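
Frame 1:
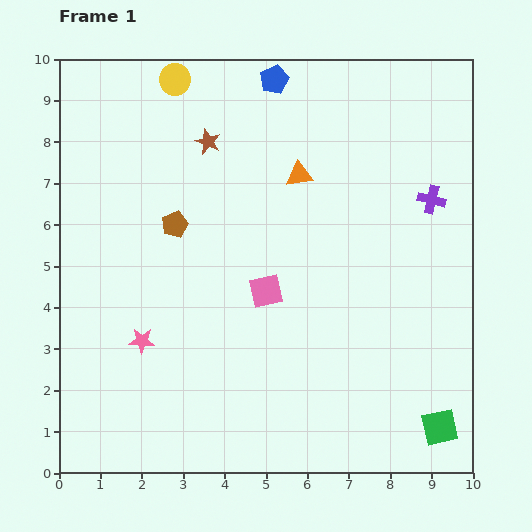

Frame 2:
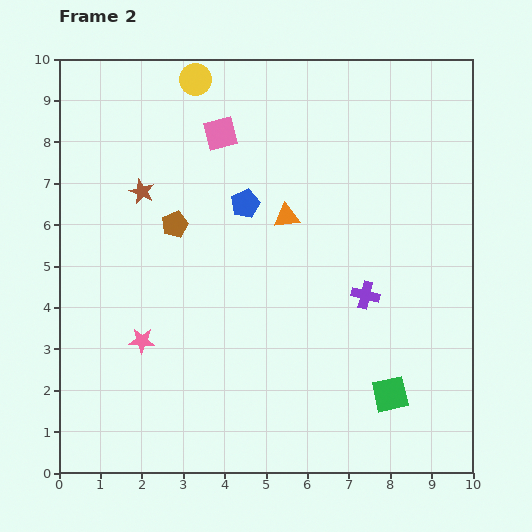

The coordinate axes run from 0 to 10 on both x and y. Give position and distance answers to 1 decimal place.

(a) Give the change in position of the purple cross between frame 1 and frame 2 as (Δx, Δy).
(-1.6, -2.3)

The purple cross was at (9.0, 6.6) in frame 1 and (7.4, 4.3) in frame 2.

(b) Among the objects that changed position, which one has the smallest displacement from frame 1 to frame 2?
the yellow circle

(moved 0.5)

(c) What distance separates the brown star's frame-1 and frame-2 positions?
2.0

The brown star moved from (3.6, 8.0) to (2.0, 6.8), a distance of √(1.6² + 1.2²) ≈ 2.0.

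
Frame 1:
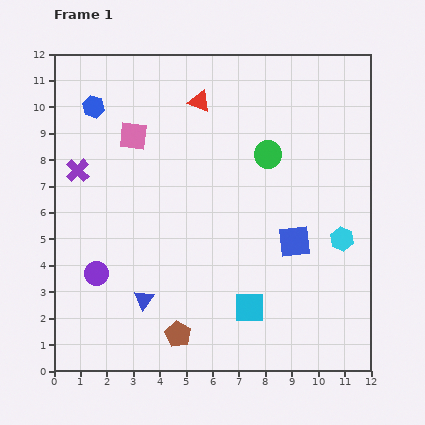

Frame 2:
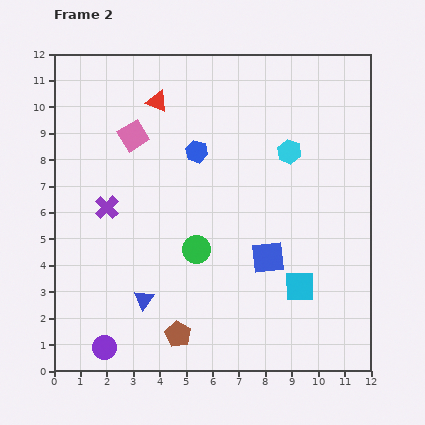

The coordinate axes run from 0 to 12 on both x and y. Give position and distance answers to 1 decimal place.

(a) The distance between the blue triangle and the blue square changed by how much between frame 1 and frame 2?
-1.1

Distance in frame 1: 6.1. Distance in frame 2: 5.0.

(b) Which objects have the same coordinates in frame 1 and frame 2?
the brown pentagon, the pink square, the blue triangle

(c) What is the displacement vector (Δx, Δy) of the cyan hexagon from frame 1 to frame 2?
(-2.0, 3.3)

The cyan hexagon was at (10.9, 5.0) in frame 1 and (8.9, 8.3) in frame 2.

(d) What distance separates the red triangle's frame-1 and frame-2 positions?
1.6

The red triangle moved from (5.5, 10.2) to (3.9, 10.2), a distance of √(1.6² + 0.0²) ≈ 1.6.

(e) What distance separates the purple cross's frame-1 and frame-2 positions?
1.8

The purple cross moved from (0.9, 7.6) to (2.0, 6.2), a distance of √(1.1² + 1.4²) ≈ 1.8.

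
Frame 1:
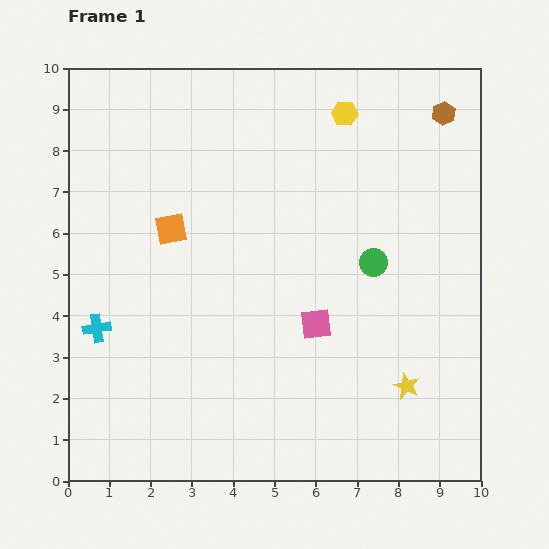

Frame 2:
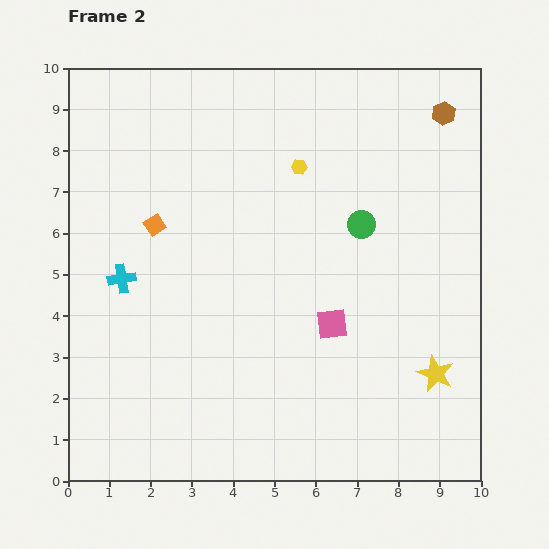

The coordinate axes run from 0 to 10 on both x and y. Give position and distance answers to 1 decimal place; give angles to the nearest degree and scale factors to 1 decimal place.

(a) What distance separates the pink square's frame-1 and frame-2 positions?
0.4

The pink square moved from (6.0, 3.8) to (6.4, 3.8), a distance of √(0.4² + 0.0²) ≈ 0.4.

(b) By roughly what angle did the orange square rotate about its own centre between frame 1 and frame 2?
22° counter-clockwise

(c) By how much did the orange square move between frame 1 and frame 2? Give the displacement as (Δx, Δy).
(-0.4, 0.1)

The orange square was at (2.5, 6.1) in frame 1 and (2.1, 6.2) in frame 2.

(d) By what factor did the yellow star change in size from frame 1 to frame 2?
1.4×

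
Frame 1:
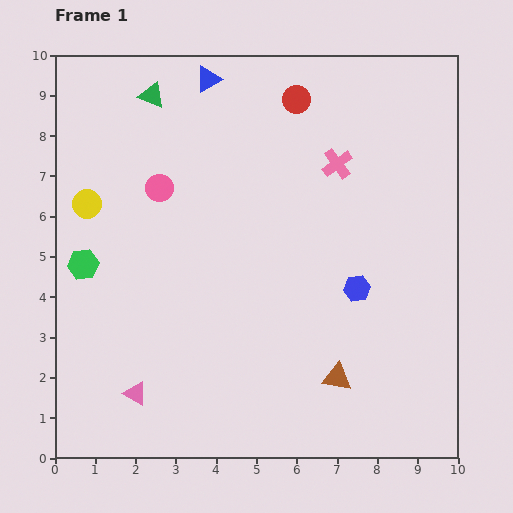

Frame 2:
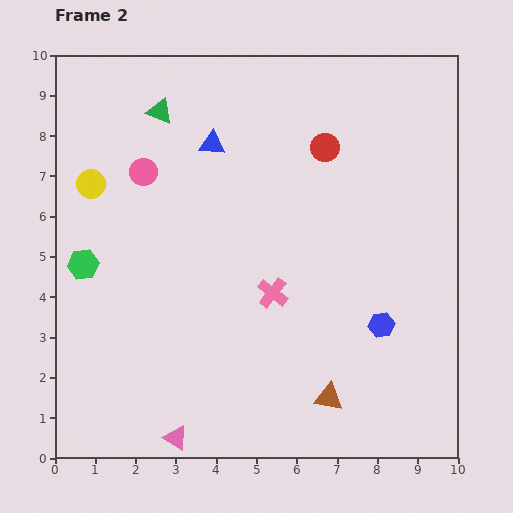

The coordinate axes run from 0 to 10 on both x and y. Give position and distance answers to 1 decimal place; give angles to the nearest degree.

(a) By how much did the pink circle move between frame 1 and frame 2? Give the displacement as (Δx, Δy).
(-0.4, 0.4)

The pink circle was at (2.6, 6.7) in frame 1 and (2.2, 7.1) in frame 2.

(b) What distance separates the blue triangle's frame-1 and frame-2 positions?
1.6

The blue triangle moved from (3.8, 9.4) to (3.9, 7.8), a distance of √(0.1² + 1.6²) ≈ 1.6.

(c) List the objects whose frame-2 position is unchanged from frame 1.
the green hexagon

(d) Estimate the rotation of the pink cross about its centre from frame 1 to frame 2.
16° counter-clockwise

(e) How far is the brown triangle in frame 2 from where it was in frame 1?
0.5

The brown triangle moved from (7.0, 2.0) to (6.8, 1.5), a distance of √(0.2² + 0.5²) ≈ 0.5.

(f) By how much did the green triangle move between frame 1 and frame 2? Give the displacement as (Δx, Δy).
(0.2, -0.4)

The green triangle was at (2.4, 9.0) in frame 1 and (2.6, 8.6) in frame 2.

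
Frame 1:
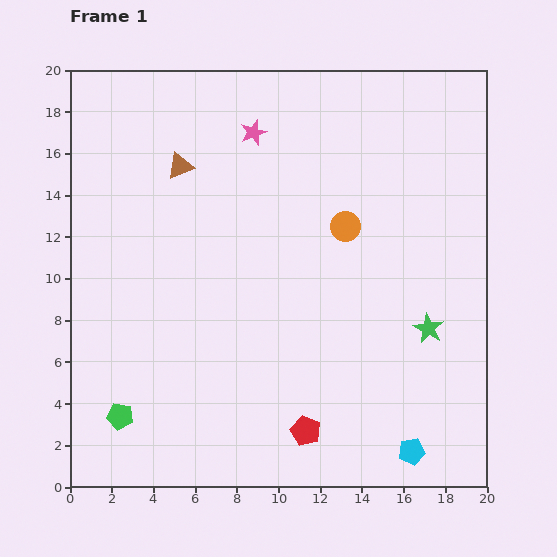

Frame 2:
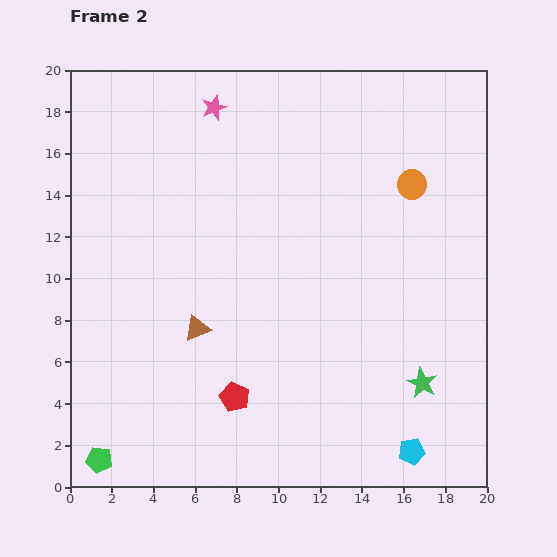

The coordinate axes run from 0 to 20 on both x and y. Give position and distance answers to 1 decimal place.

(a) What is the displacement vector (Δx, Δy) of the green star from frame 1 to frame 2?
(-0.3, -2.6)

The green star was at (17.2, 7.6) in frame 1 and (16.9, 5.0) in frame 2.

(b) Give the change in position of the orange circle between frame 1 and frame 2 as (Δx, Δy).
(3.2, 2.0)

The orange circle was at (13.2, 12.5) in frame 1 and (16.4, 14.5) in frame 2.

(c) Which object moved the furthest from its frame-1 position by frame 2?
the brown triangle

(moved 7.8; next 3.8)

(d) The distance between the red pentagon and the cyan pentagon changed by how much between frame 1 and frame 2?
+3.7

Distance in frame 1: 5.2. Distance in frame 2: 8.9.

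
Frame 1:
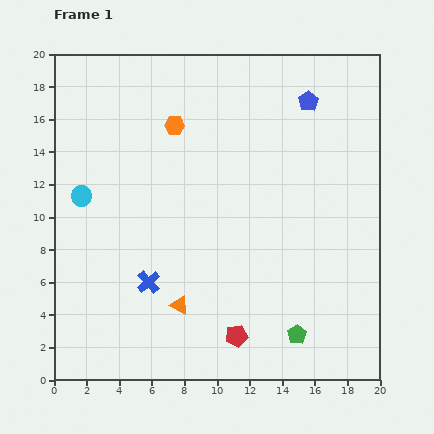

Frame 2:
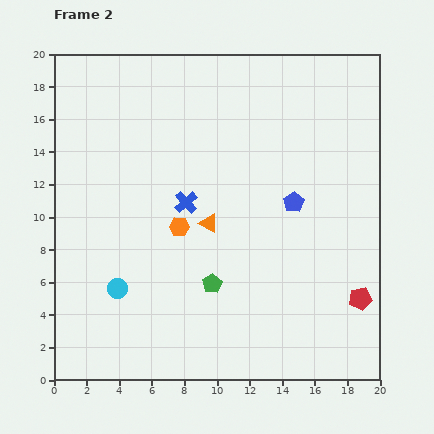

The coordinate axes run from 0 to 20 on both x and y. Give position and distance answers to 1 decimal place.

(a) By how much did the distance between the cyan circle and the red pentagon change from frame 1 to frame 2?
+2.1

Distance in frame 1: 12.8. Distance in frame 2: 14.9.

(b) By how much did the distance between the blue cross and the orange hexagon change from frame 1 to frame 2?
-8.1

Distance in frame 1: 9.7. Distance in frame 2: 1.6.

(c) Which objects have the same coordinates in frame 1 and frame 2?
none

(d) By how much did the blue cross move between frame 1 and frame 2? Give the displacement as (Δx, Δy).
(2.3, 4.9)

The blue cross was at (5.8, 6.0) in frame 1 and (8.1, 10.9) in frame 2.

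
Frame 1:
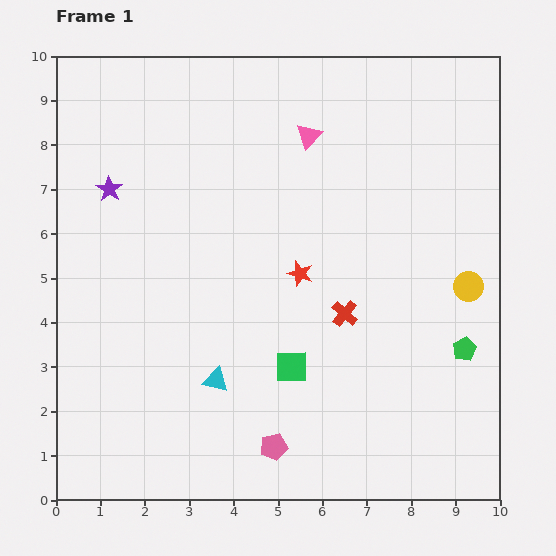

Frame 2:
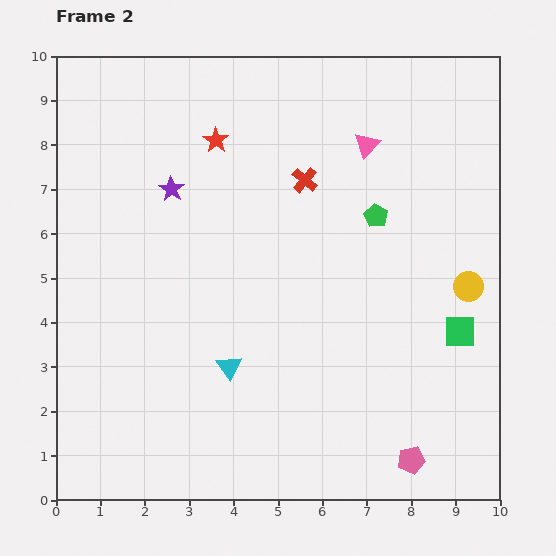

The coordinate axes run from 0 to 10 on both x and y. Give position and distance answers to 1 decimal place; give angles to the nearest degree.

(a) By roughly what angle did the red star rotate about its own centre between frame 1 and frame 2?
16° clockwise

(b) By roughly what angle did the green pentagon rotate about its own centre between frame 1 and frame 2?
15° counter-clockwise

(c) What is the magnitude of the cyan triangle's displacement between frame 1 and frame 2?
0.4

The cyan triangle moved from (3.6, 2.7) to (3.9, 3.0), a distance of √(0.3² + 0.3²) ≈ 0.4.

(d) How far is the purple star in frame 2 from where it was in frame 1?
1.4

The purple star moved from (1.2, 7.0) to (2.6, 7.0), a distance of √(1.4² + 0.0²) ≈ 1.4.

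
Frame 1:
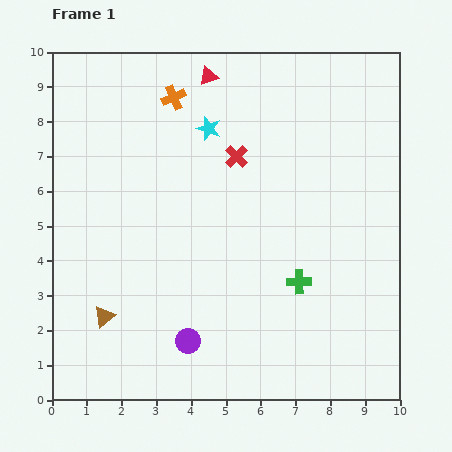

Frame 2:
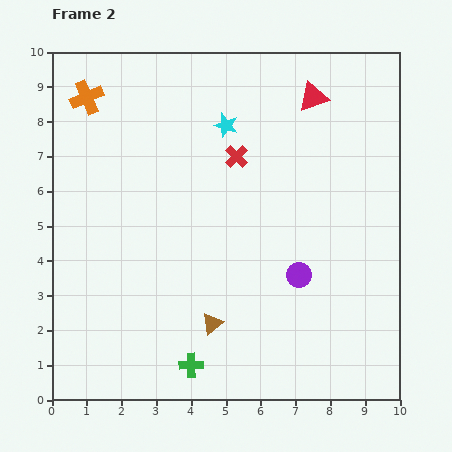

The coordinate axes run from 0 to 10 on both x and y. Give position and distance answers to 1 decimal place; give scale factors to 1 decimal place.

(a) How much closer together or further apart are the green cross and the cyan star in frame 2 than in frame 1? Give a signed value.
+1.9

Distance in frame 1: 5.1. Distance in frame 2: 7.0.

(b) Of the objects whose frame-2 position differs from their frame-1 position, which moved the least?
the cyan star

(moved 0.5)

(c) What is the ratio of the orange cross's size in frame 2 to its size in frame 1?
1.4×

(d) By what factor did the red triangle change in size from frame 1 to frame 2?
1.6×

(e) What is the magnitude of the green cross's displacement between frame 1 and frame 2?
3.9

The green cross moved from (7.1, 3.4) to (4.0, 1.0), a distance of √(3.1² + 2.4²) ≈ 3.9.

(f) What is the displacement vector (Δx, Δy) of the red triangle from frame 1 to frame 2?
(3.0, -0.6)

The red triangle was at (4.5, 9.3) in frame 1 and (7.5, 8.7) in frame 2.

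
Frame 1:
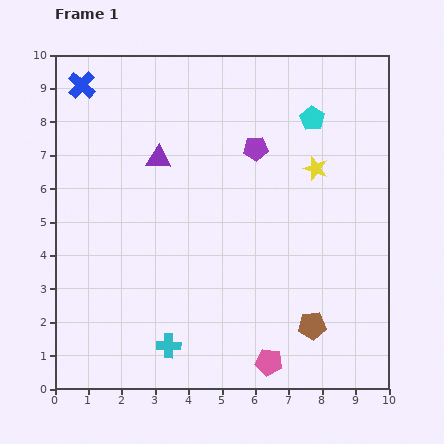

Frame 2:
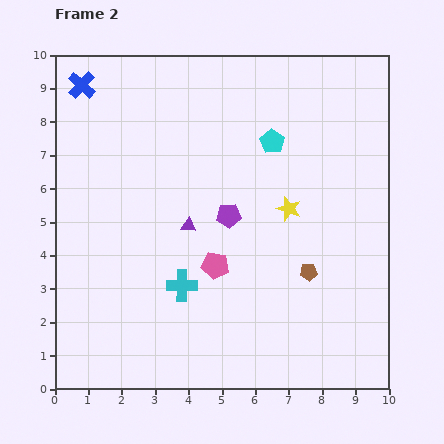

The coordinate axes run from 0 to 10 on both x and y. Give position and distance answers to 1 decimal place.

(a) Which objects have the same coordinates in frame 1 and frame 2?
the blue cross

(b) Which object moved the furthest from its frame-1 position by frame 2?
the pink pentagon

(moved 3.3; next 2.2)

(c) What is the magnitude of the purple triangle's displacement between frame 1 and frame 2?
2.2

The purple triangle moved from (3.1, 6.9) to (4.0, 4.9), a distance of √(0.9² + 2.0²) ≈ 2.2.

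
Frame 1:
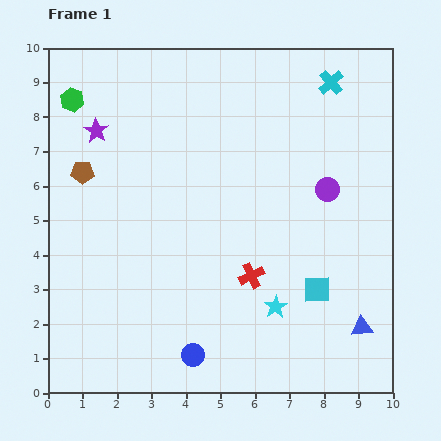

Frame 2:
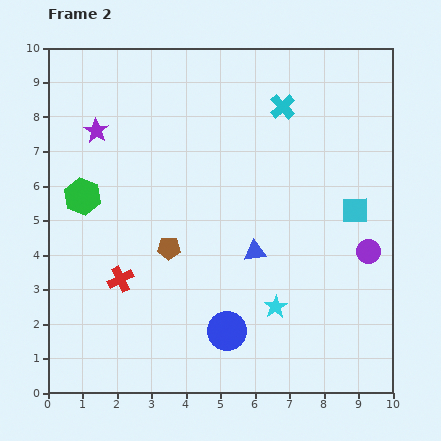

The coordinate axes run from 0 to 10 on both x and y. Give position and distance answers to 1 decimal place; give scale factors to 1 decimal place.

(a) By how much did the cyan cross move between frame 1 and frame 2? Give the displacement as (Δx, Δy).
(-1.4, -0.7)

The cyan cross was at (8.2, 9.0) in frame 1 and (6.8, 8.3) in frame 2.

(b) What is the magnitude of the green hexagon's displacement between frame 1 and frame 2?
2.8

The green hexagon moved from (0.7, 8.5) to (1.0, 5.7), a distance of √(0.3² + 2.8²) ≈ 2.8.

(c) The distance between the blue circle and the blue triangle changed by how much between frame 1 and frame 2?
-2.6

Distance in frame 1: 5.0. Distance in frame 2: 2.4.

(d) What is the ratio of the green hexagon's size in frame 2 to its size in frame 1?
1.5×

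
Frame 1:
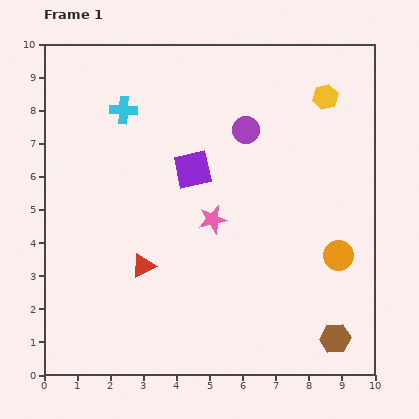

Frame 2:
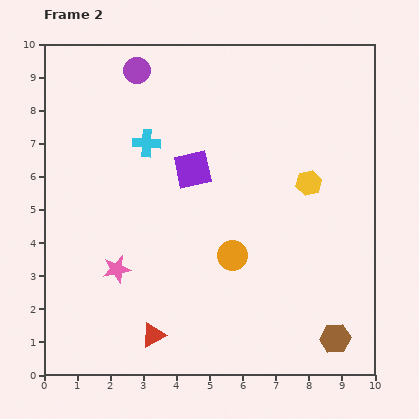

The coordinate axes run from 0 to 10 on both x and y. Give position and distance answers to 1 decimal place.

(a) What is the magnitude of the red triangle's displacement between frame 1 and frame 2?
2.1

The red triangle moved from (3.0, 3.3) to (3.3, 1.2), a distance of √(0.3² + 2.1²) ≈ 2.1.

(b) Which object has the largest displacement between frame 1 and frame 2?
the purple circle

(moved 3.8; next 3.3)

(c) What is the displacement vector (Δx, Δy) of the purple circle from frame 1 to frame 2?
(-3.3, 1.8)

The purple circle was at (6.1, 7.4) in frame 1 and (2.8, 9.2) in frame 2.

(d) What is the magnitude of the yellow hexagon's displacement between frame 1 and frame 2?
2.6

The yellow hexagon moved from (8.5, 8.4) to (8.0, 5.8), a distance of √(0.5² + 2.6²) ≈ 2.6.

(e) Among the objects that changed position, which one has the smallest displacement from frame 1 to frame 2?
the cyan cross

(moved 1.2)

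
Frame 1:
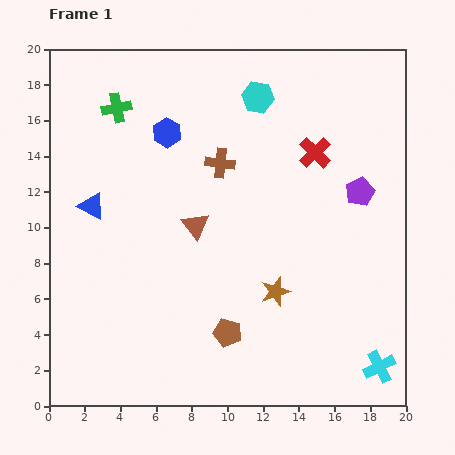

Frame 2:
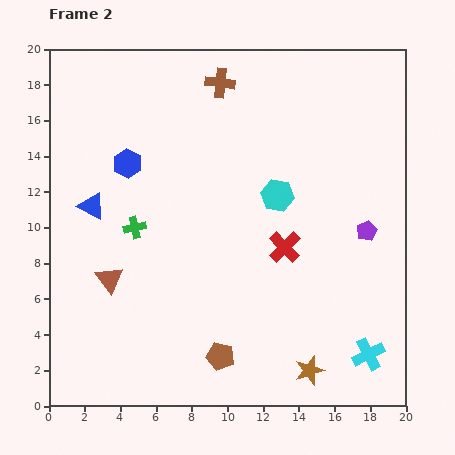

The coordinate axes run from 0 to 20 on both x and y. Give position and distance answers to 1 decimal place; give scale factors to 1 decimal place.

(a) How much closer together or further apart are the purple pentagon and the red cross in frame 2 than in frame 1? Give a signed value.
+1.4

Distance in frame 1: 3.3. Distance in frame 2: 4.7.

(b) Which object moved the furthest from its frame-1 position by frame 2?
the green cross

(moved 6.8; next 5.7)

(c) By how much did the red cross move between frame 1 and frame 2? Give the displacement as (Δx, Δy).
(-1.7, -5.3)

The red cross was at (14.9, 14.2) in frame 1 and (13.2, 8.9) in frame 2.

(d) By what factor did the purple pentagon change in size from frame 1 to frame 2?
0.7×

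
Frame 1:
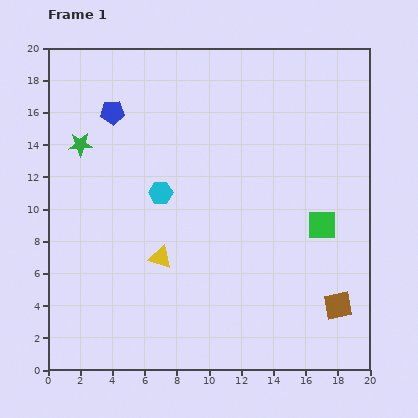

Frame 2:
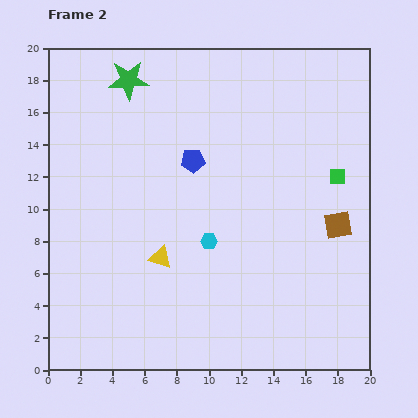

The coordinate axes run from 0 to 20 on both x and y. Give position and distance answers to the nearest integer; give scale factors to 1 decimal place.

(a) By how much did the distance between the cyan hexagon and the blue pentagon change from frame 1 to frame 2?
-1

Distance in frame 1: 6. Distance in frame 2: 5.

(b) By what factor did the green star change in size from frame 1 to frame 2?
1.7×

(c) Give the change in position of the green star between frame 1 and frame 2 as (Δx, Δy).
(3, 4)

The green star was at (2, 14) in frame 1 and (5, 18) in frame 2.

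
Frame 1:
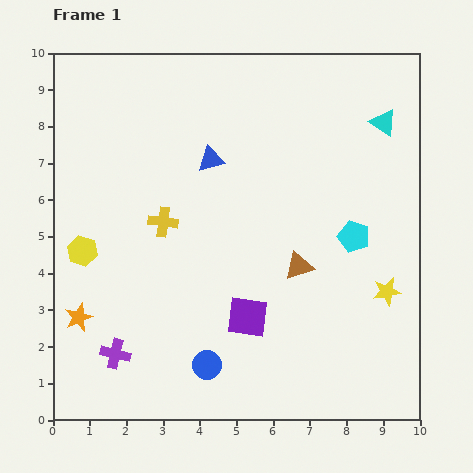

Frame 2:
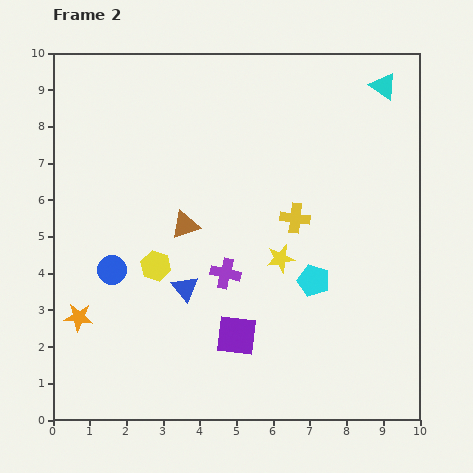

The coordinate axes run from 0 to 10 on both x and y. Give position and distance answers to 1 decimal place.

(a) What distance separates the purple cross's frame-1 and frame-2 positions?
3.7

The purple cross moved from (1.7, 1.8) to (4.7, 4.0), a distance of √(3.0² + 2.2²) ≈ 3.7.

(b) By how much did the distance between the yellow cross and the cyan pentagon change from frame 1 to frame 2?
-3.4

Distance in frame 1: 5.2. Distance in frame 2: 1.8.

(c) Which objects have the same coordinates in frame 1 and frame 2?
the orange star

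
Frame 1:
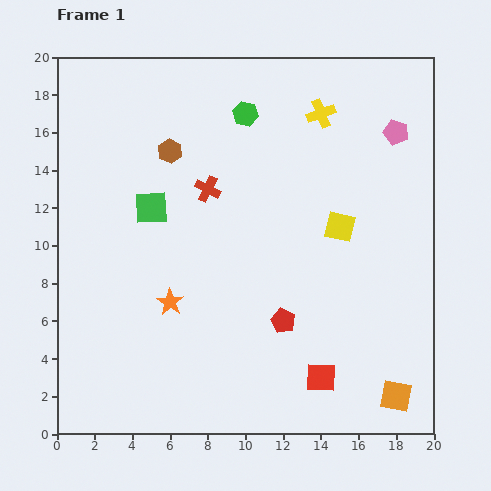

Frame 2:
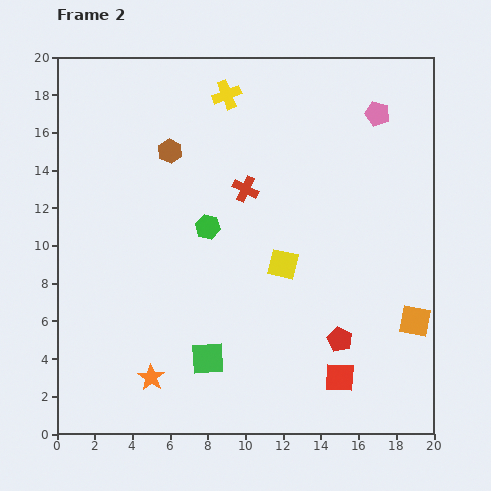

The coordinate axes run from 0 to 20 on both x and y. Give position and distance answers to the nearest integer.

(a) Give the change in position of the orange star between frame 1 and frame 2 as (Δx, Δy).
(-1, -4)

The orange star was at (6, 7) in frame 1 and (5, 3) in frame 2.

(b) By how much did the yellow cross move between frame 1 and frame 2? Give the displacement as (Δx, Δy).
(-5, 1)

The yellow cross was at (14, 17) in frame 1 and (9, 18) in frame 2.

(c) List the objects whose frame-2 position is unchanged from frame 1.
the brown hexagon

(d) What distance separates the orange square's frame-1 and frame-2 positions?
4

The orange square moved from (18, 2) to (19, 6), a distance of √(1² + 4²) ≈ 4.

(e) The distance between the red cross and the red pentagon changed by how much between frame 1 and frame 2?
+1

Distance in frame 1: 8. Distance in frame 2: 9.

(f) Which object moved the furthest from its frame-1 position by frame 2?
the green square

(moved 9; next 6)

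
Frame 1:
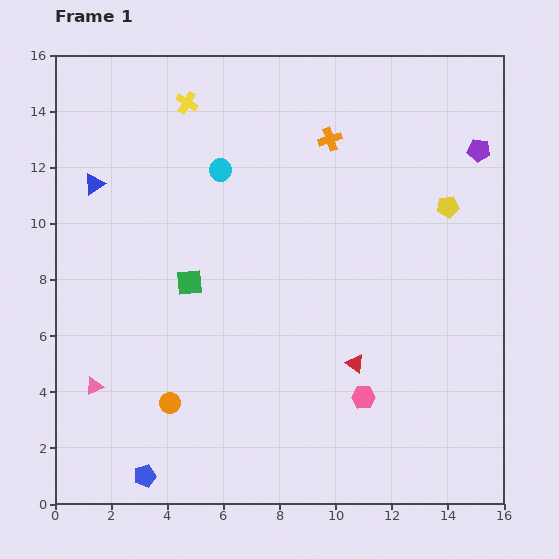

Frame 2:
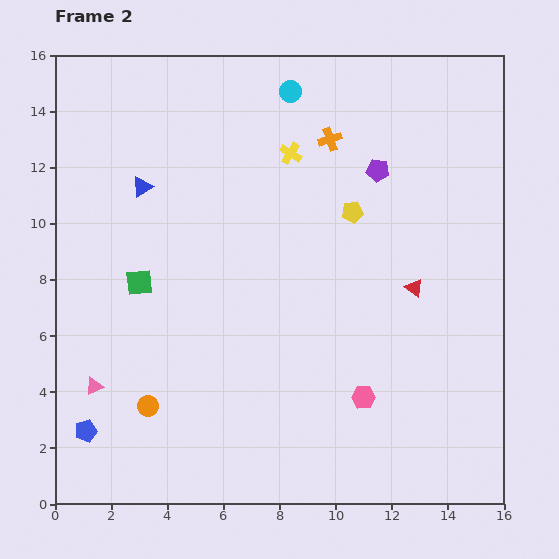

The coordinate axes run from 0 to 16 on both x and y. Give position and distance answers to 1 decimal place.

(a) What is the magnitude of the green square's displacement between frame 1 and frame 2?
1.8

The green square moved from (4.8, 7.9) to (3.0, 7.9), a distance of √(1.8² + 0.0²) ≈ 1.8.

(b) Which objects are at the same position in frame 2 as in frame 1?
the orange cross, the pink triangle, the pink hexagon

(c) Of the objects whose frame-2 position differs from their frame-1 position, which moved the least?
the orange circle

(moved 0.8)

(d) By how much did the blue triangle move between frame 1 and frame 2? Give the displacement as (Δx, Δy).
(1.7, -0.1)

The blue triangle was at (1.4, 11.4) in frame 1 and (3.1, 11.3) in frame 2.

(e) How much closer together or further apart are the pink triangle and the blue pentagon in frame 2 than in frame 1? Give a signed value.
-2.1

Distance in frame 1: 3.7. Distance in frame 2: 1.6.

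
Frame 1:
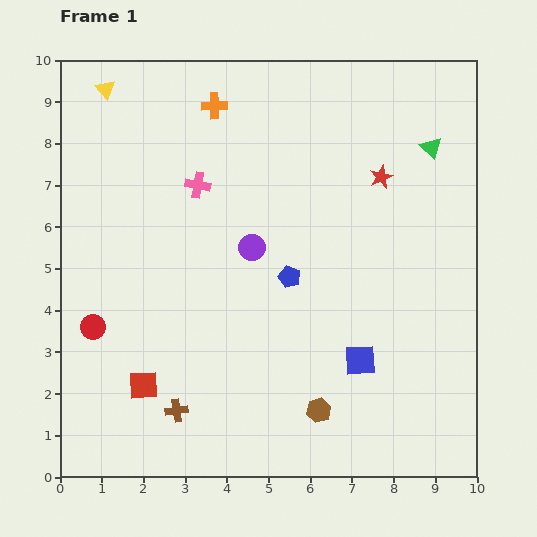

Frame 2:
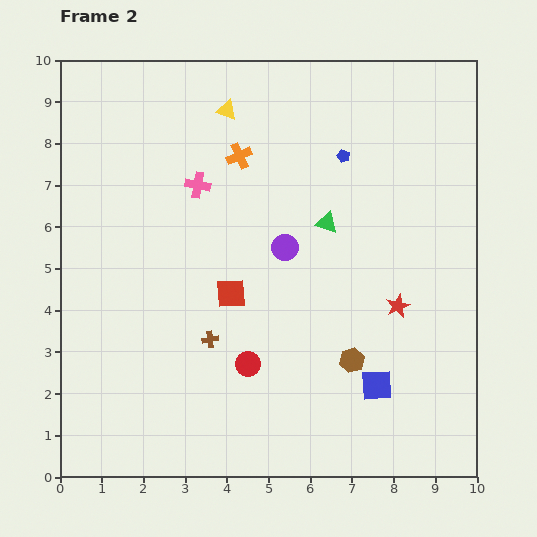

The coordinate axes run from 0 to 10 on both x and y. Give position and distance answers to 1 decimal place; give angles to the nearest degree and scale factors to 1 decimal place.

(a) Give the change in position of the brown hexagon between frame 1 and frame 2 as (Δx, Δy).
(0.8, 1.2)

The brown hexagon was at (6.2, 1.6) in frame 1 and (7.0, 2.8) in frame 2.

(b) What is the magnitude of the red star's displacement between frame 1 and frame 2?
3.1

The red star moved from (7.7, 7.2) to (8.1, 4.1), a distance of √(0.4² + 3.1²) ≈ 3.1.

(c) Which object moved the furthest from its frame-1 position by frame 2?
the red circle

(moved 3.8; next 3.2)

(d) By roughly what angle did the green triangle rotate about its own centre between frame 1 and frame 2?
26° counter-clockwise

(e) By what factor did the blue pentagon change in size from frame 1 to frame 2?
0.6×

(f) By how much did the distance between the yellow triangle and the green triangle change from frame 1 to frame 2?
-4.3

Distance in frame 1: 7.9. Distance in frame 2: 3.6.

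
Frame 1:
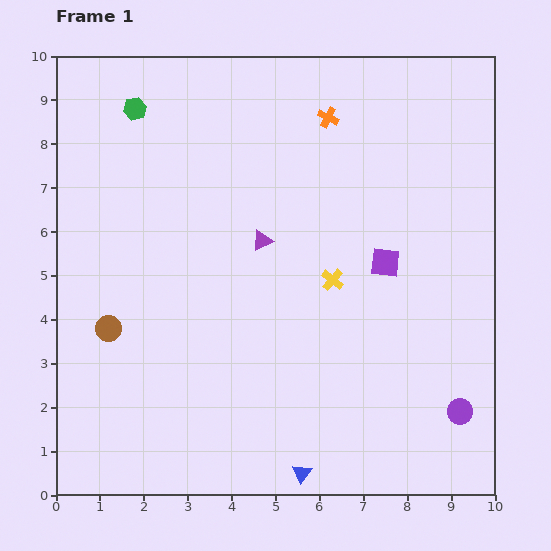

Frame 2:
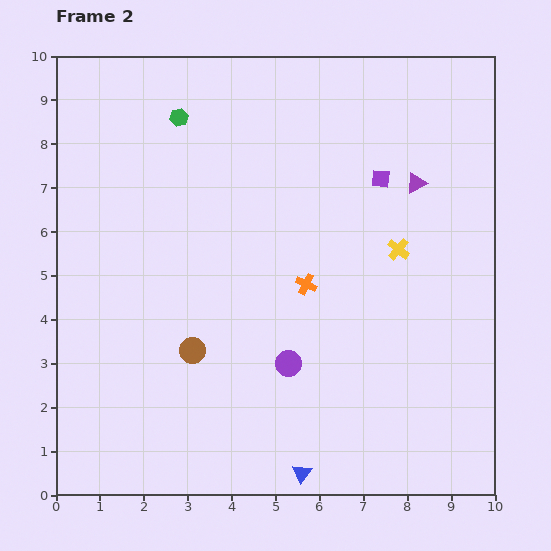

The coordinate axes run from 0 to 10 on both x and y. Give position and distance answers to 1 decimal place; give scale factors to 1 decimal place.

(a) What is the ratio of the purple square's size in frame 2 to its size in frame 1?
0.6×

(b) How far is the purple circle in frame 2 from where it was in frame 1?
4.1

The purple circle moved from (9.2, 1.9) to (5.3, 3.0), a distance of √(3.9² + 1.1²) ≈ 4.1.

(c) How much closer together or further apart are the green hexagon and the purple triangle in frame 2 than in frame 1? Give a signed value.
+1.4

Distance in frame 1: 4.2. Distance in frame 2: 5.6.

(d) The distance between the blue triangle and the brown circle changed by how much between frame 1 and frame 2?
-1.7

Distance in frame 1: 5.5. Distance in frame 2: 3.8.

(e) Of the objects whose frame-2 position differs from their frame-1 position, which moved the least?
the green hexagon

(moved 1.0)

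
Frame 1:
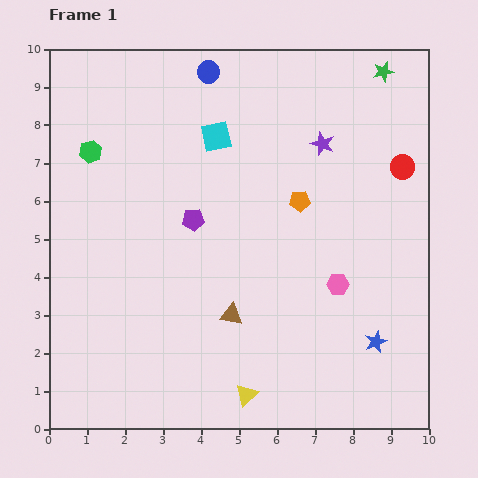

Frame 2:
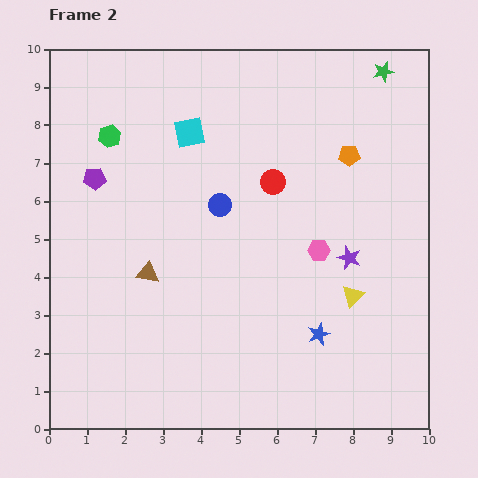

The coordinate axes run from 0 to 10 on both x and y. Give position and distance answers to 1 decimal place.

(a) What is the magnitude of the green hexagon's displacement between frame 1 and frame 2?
0.6

The green hexagon moved from (1.1, 7.3) to (1.6, 7.7), a distance of √(0.5² + 0.4²) ≈ 0.6.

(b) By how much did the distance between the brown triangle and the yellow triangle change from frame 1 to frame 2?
+3.3

Distance in frame 1: 2.1. Distance in frame 2: 5.4.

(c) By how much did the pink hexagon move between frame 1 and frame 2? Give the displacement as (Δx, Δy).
(-0.5, 0.9)

The pink hexagon was at (7.6, 3.8) in frame 1 and (7.1, 4.7) in frame 2.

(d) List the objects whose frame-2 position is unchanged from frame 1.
the green star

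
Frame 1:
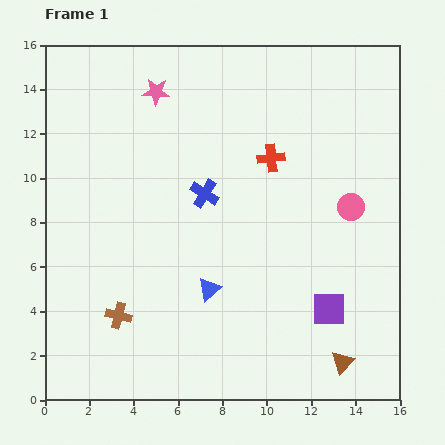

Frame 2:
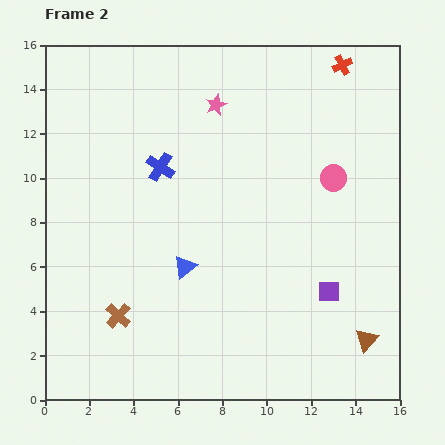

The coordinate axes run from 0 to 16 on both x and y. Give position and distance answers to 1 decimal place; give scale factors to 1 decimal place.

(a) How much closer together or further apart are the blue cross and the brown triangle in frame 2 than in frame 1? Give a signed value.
+2.3

Distance in frame 1: 9.8. Distance in frame 2: 12.1.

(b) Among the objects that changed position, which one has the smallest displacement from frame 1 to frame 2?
the purple square

(moved 0.8)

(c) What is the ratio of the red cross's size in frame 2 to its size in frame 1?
0.7×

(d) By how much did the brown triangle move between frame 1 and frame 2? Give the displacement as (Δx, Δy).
(1.1, 1.0)

The brown triangle was at (13.4, 1.7) in frame 1 and (14.5, 2.7) in frame 2.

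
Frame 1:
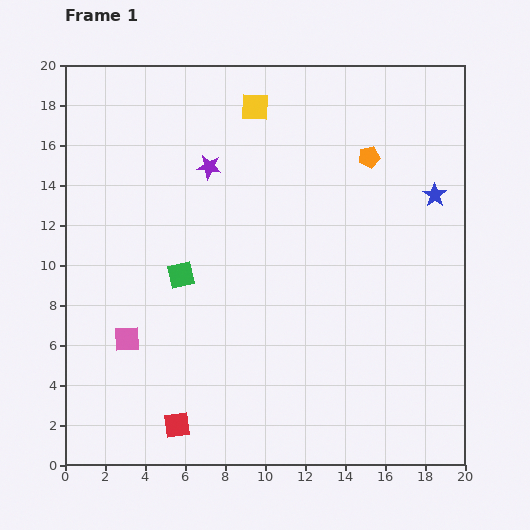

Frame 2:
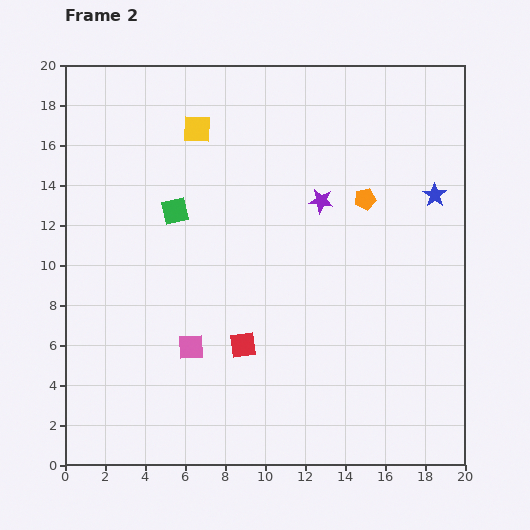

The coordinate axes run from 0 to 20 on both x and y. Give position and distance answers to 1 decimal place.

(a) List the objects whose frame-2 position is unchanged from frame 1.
the blue star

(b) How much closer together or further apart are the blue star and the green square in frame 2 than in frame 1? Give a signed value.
-0.3

Distance in frame 1: 13.3. Distance in frame 2: 13.0.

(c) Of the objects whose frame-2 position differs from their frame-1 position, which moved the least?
the orange pentagon

(moved 2.1)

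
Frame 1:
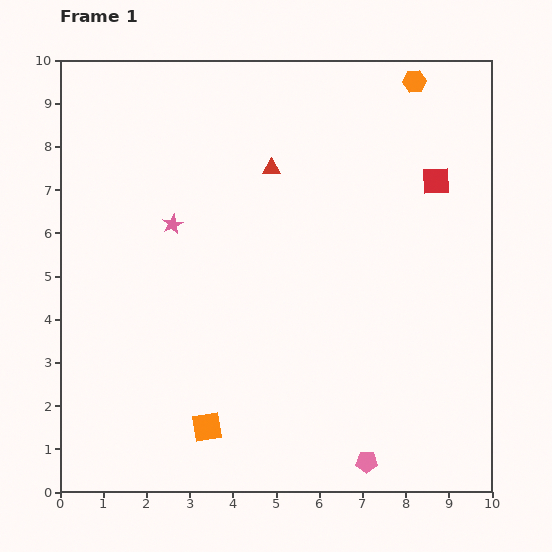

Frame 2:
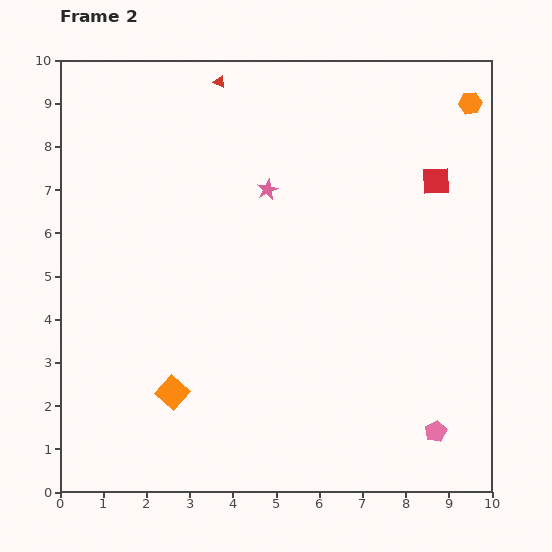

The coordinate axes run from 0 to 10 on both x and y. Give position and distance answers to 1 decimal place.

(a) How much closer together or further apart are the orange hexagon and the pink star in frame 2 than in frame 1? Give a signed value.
-1.4

Distance in frame 1: 6.5. Distance in frame 2: 5.1.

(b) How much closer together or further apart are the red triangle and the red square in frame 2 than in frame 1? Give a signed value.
+1.7

Distance in frame 1: 3.8. Distance in frame 2: 5.5.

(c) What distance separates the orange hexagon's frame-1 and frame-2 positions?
1.4

The orange hexagon moved from (8.2, 9.5) to (9.5, 9.0), a distance of √(1.3² + 0.5²) ≈ 1.4.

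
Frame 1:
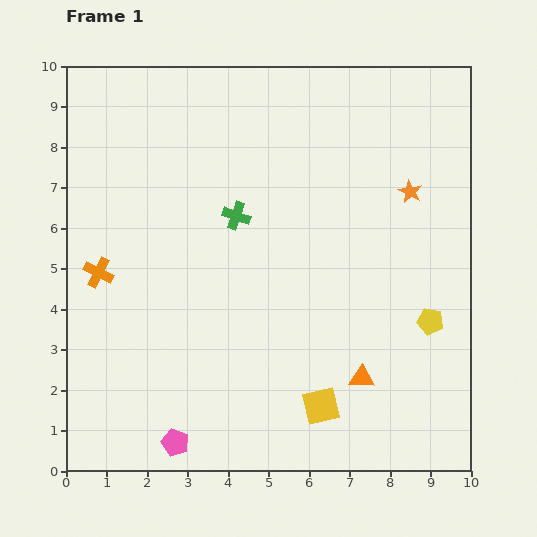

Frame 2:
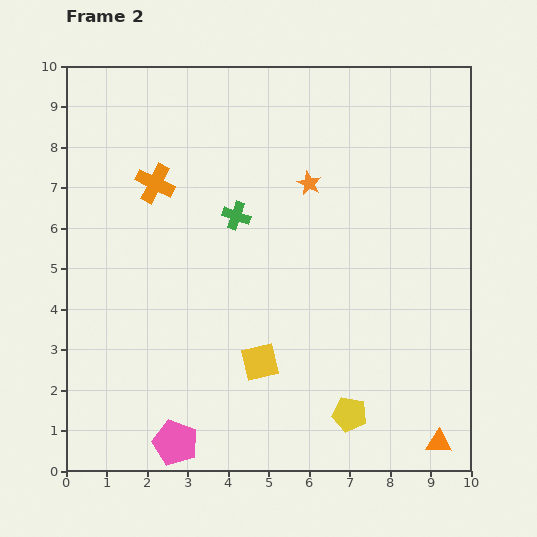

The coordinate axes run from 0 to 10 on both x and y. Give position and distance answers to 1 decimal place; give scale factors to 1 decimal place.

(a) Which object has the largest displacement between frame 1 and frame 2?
the yellow pentagon

(moved 3.0; next 2.6)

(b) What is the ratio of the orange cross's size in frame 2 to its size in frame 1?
1.3×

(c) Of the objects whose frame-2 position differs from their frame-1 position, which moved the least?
the yellow square

(moved 1.9)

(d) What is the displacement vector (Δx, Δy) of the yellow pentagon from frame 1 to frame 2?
(-2.0, -2.3)

The yellow pentagon was at (9.0, 3.7) in frame 1 and (7.0, 1.4) in frame 2.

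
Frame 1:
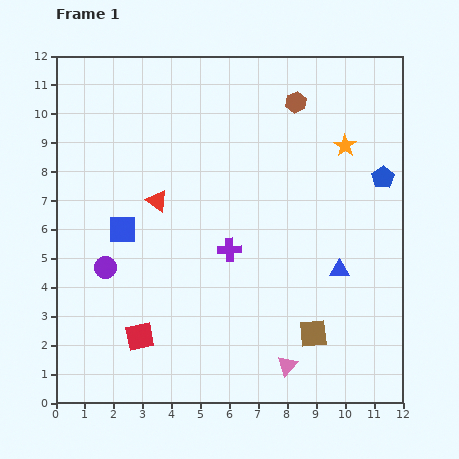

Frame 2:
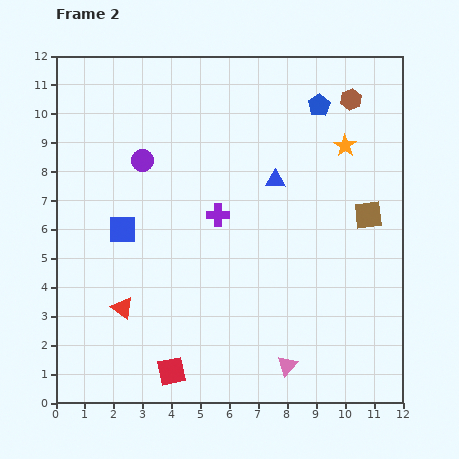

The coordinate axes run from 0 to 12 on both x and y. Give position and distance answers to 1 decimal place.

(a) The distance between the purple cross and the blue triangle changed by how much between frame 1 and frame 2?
-1.6

Distance in frame 1: 3.9. Distance in frame 2: 2.3.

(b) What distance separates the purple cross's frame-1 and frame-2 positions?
1.3

The purple cross moved from (6.0, 5.3) to (5.6, 6.5), a distance of √(0.4² + 1.2²) ≈ 1.3.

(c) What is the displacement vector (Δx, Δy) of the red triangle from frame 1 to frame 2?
(-1.2, -3.7)

The red triangle was at (3.5, 7.0) in frame 1 and (2.3, 3.3) in frame 2.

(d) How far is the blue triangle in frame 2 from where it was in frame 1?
3.8

The blue triangle moved from (9.8, 4.6) to (7.6, 7.7), a distance of √(2.2² + 3.1²) ≈ 3.8.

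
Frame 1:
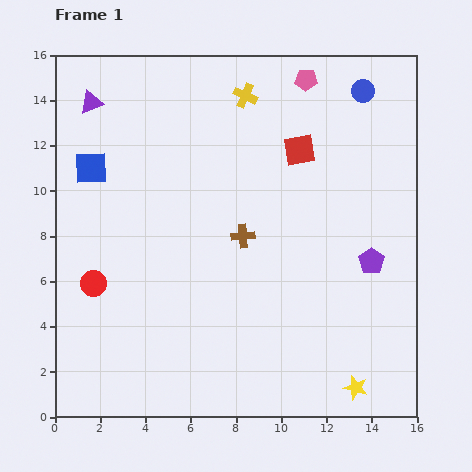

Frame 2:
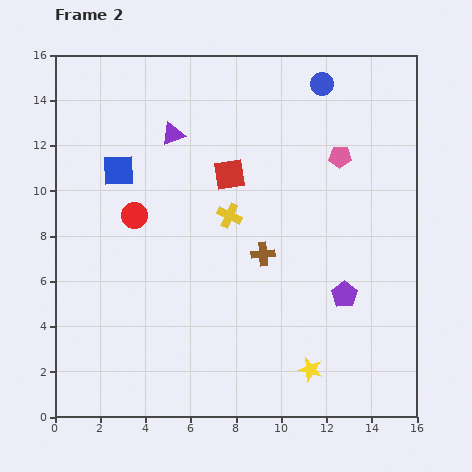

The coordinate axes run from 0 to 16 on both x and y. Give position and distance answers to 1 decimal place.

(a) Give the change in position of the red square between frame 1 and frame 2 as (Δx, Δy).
(-3.1, -1.1)

The red square was at (10.8, 11.8) in frame 1 and (7.7, 10.7) in frame 2.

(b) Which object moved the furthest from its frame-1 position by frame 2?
the yellow cross

(moved 5.3; next 3.9)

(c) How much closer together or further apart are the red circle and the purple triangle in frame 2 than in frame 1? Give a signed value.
-4.0

Distance in frame 1: 8.0. Distance in frame 2: 4.0.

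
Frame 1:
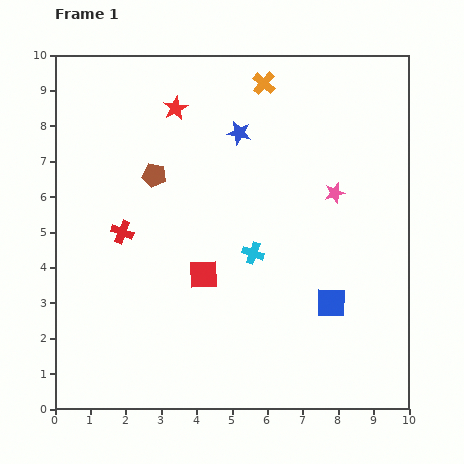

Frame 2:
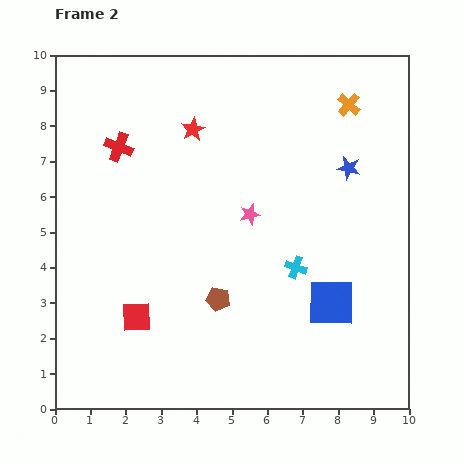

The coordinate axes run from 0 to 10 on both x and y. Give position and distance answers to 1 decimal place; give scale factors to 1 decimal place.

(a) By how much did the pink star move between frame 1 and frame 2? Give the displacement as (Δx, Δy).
(-2.4, -0.6)

The pink star was at (7.9, 6.1) in frame 1 and (5.5, 5.5) in frame 2.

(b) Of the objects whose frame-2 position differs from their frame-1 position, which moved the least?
the red star

(moved 0.8)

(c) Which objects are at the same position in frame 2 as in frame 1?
the blue square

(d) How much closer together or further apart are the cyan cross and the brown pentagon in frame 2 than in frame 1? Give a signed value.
-1.2

Distance in frame 1: 3.6. Distance in frame 2: 2.4.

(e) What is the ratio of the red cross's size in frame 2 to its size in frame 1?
1.3×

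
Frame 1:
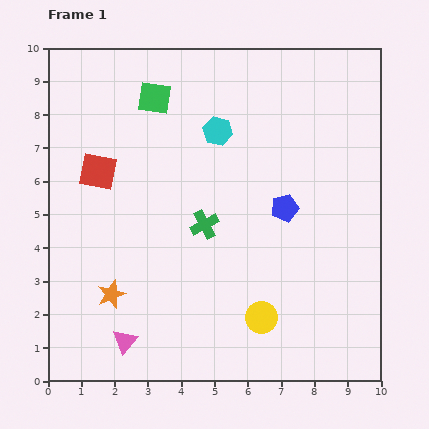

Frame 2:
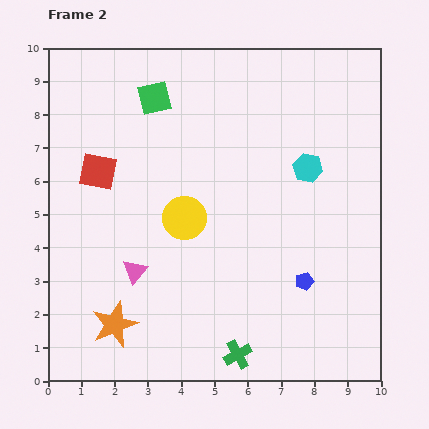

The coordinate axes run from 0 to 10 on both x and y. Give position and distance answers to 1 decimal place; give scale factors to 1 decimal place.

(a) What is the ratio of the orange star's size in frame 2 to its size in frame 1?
1.6×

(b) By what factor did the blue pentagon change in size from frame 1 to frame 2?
0.7×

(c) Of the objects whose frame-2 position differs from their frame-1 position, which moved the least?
the orange star

(moved 0.9)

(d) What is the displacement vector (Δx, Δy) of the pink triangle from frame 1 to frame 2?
(0.3, 2.1)

The pink triangle was at (2.3, 1.2) in frame 1 and (2.6, 3.3) in frame 2.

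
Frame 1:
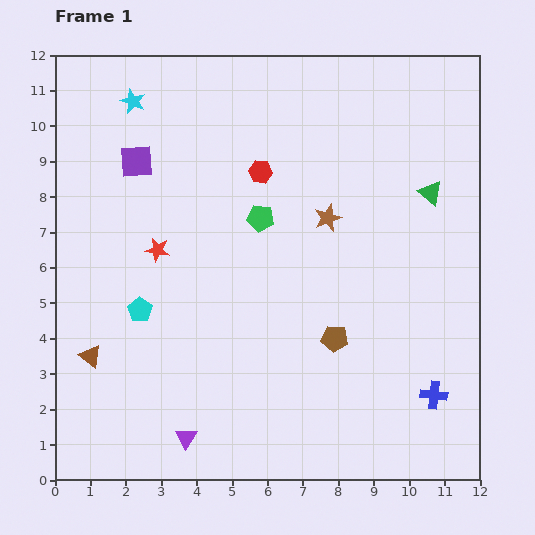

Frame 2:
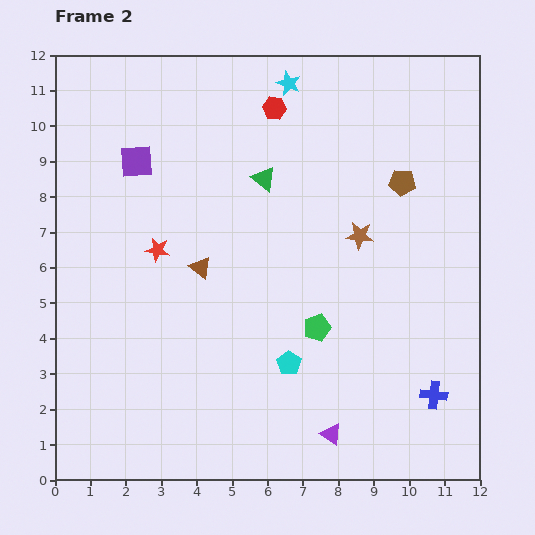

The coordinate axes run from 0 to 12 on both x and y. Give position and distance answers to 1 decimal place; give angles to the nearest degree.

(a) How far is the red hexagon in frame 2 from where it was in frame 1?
1.8

The red hexagon moved from (5.8, 8.7) to (6.2, 10.5), a distance of √(0.4² + 1.8²) ≈ 1.8.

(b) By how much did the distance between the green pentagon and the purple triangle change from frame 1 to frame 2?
-3.5

Distance in frame 1: 6.5. Distance in frame 2: 3.0.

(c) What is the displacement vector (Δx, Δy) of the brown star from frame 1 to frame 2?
(0.9, -0.5)

The brown star was at (7.7, 7.4) in frame 1 and (8.6, 6.9) in frame 2.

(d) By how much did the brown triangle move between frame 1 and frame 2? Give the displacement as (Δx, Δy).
(3.1, 2.5)

The brown triangle was at (1.0, 3.5) in frame 1 and (4.1, 6.0) in frame 2.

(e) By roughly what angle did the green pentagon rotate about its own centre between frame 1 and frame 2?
27° counter-clockwise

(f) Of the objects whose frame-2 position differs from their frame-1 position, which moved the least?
the brown star

(moved 1.0)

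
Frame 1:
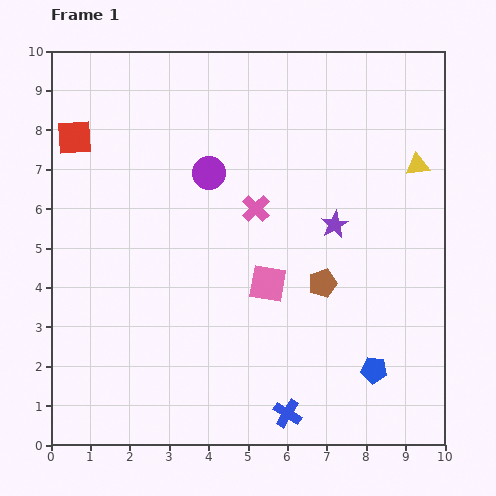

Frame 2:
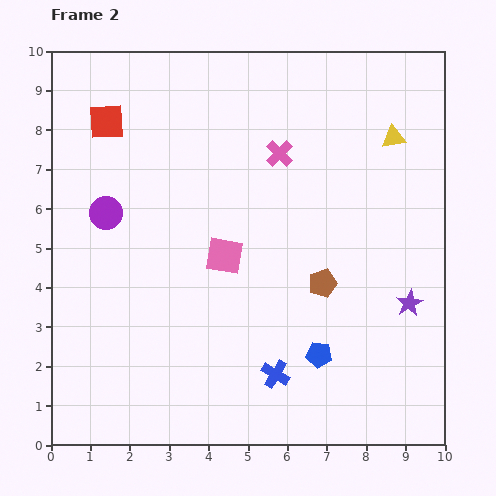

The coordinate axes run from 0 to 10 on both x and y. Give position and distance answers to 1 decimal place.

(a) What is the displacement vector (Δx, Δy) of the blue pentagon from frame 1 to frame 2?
(-1.4, 0.4)

The blue pentagon was at (8.2, 1.9) in frame 1 and (6.8, 2.3) in frame 2.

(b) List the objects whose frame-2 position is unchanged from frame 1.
the brown pentagon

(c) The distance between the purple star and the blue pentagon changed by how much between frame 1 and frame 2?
-1.2

Distance in frame 1: 3.8. Distance in frame 2: 2.6.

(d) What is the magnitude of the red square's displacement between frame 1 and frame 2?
0.9

The red square moved from (0.6, 7.8) to (1.4, 8.2), a distance of √(0.8² + 0.4²) ≈ 0.9.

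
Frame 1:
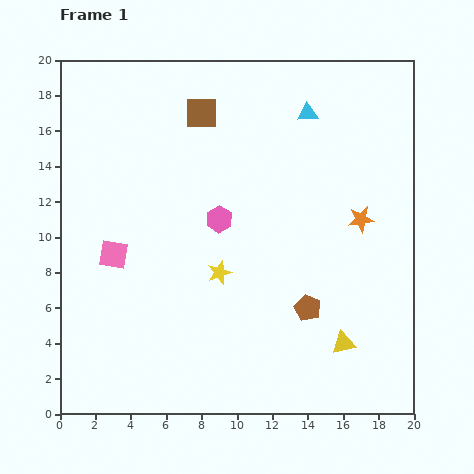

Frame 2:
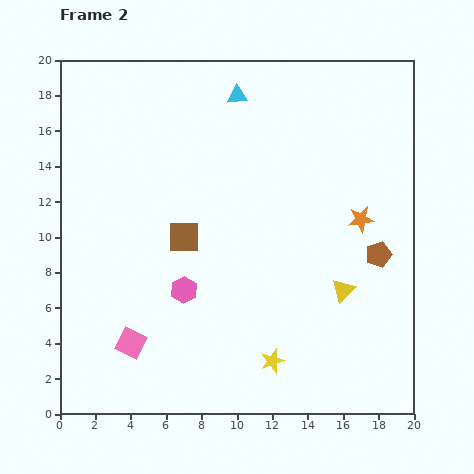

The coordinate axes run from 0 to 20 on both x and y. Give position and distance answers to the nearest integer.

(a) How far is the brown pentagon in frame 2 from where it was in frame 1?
5

The brown pentagon moved from (14, 6) to (18, 9), a distance of √(4² + 3²) ≈ 5.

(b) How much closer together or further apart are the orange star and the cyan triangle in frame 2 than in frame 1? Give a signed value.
+3

Distance in frame 1: 7. Distance in frame 2: 10.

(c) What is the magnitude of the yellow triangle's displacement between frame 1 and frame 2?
3

The yellow triangle moved from (16, 4) to (16, 7), a distance of √(0² + 3²) ≈ 3.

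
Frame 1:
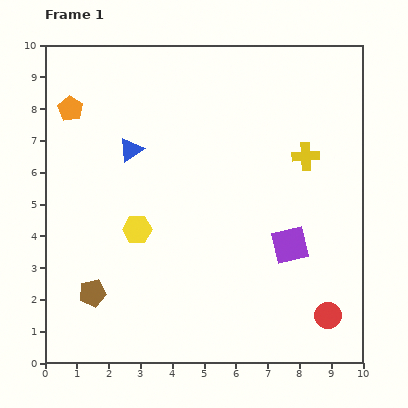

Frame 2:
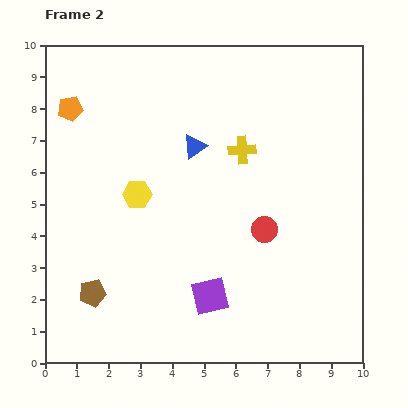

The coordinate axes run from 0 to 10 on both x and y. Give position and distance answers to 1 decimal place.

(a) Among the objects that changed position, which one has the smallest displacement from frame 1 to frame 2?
the yellow hexagon

(moved 1.1)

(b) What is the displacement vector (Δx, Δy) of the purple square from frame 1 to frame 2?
(-2.5, -1.6)

The purple square was at (7.7, 3.7) in frame 1 and (5.2, 2.1) in frame 2.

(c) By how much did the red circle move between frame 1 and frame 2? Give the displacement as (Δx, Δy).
(-2.0, 2.7)

The red circle was at (8.9, 1.5) in frame 1 and (6.9, 4.2) in frame 2.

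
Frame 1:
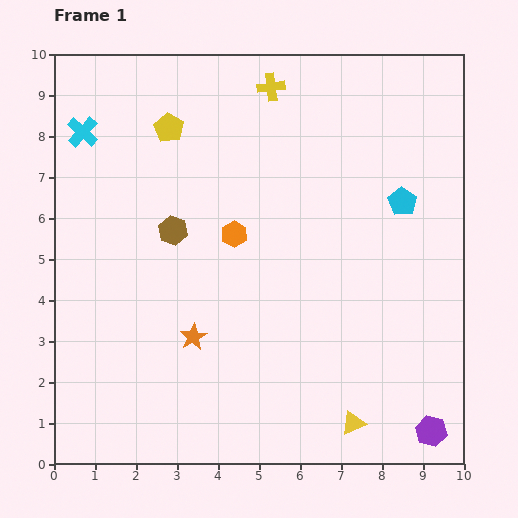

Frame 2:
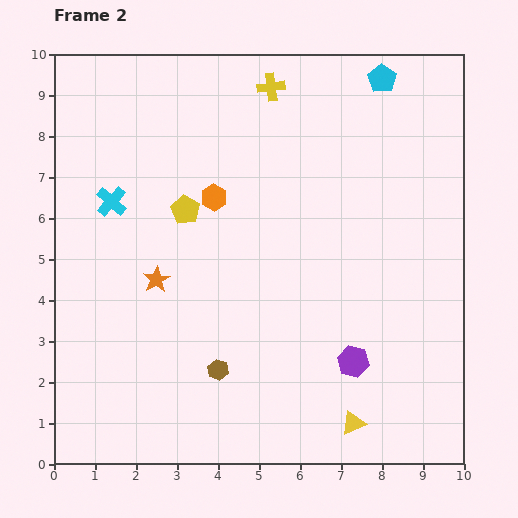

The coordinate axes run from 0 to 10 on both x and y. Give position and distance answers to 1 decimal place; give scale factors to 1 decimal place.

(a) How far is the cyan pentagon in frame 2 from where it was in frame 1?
3.0

The cyan pentagon moved from (8.5, 6.4) to (8.0, 9.4), a distance of √(0.5² + 3.0²) ≈ 3.0.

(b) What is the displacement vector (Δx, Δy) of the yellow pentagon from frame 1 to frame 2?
(0.4, -2.0)

The yellow pentagon was at (2.8, 8.2) in frame 1 and (3.2, 6.2) in frame 2.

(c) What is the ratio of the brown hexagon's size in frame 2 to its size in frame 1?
0.7×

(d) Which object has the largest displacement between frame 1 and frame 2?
the brown hexagon

(moved 3.6; next 3.0)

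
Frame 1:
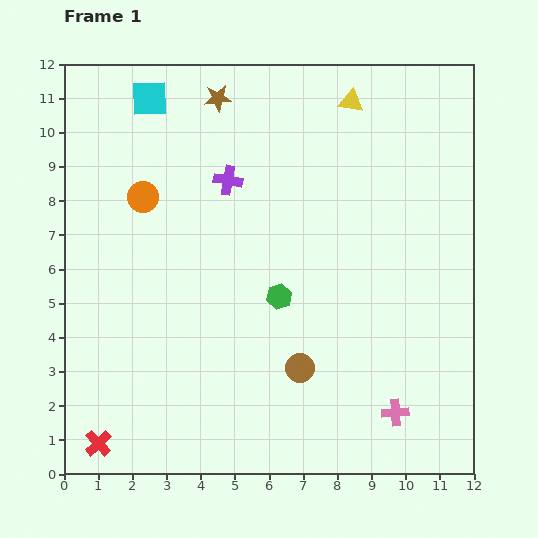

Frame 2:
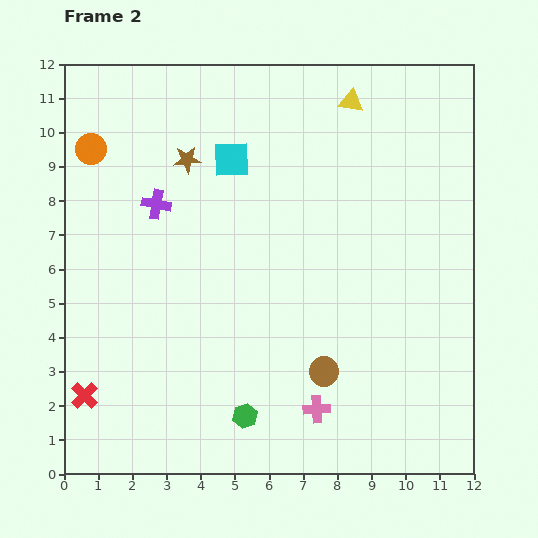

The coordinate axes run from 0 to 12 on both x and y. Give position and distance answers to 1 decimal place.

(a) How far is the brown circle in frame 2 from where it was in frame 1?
0.7

The brown circle moved from (6.9, 3.1) to (7.6, 3.0), a distance of √(0.7² + 0.1²) ≈ 0.7.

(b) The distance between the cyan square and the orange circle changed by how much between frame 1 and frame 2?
+1.2

Distance in frame 1: 2.9. Distance in frame 2: 4.1.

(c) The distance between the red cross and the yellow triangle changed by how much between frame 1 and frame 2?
-0.8

Distance in frame 1: 12.4. Distance in frame 2: 11.6.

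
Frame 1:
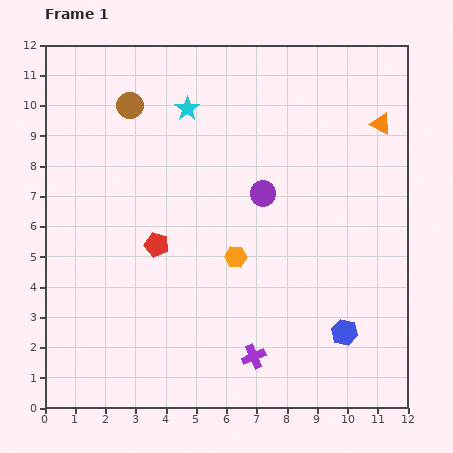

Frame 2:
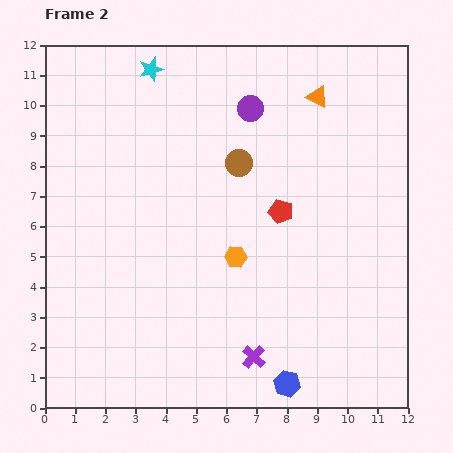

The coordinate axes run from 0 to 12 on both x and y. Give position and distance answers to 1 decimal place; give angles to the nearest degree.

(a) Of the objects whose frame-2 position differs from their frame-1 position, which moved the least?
the cyan star

(moved 1.8)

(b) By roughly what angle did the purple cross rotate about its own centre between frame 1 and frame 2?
24° counter-clockwise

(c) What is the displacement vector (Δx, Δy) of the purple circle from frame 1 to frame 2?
(-0.4, 2.8)

The purple circle was at (7.2, 7.1) in frame 1 and (6.8, 9.9) in frame 2.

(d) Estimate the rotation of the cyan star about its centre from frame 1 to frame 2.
17° clockwise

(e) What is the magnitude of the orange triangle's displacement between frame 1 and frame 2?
2.3

The orange triangle moved from (11.1, 9.4) to (9.0, 10.3), a distance of √(2.1² + 0.9²) ≈ 2.3.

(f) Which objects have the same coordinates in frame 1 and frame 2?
the purple cross, the orange hexagon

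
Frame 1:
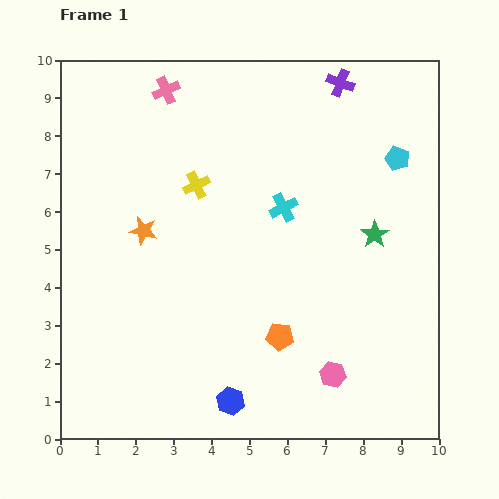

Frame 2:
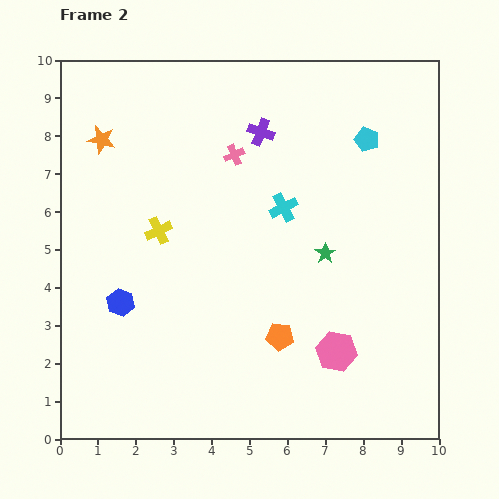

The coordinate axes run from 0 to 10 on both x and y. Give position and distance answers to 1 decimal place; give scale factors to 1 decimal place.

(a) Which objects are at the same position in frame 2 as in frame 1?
the cyan cross, the orange pentagon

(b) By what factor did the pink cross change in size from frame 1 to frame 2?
0.8×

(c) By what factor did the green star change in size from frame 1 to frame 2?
0.7×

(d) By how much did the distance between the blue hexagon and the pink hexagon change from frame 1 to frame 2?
+3.0

Distance in frame 1: 2.8. Distance in frame 2: 5.8.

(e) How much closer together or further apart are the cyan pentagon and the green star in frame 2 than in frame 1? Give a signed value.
+1.1

Distance in frame 1: 2.1. Distance in frame 2: 3.2.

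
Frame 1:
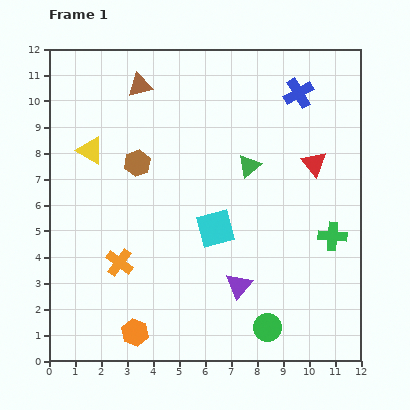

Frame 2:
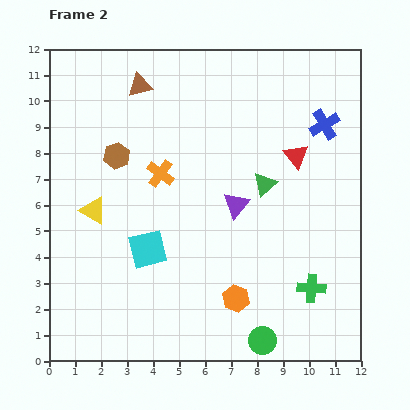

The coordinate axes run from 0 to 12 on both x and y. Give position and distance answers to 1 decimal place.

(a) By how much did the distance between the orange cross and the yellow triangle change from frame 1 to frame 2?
-1.4

Distance in frame 1: 4.4. Distance in frame 2: 3.0.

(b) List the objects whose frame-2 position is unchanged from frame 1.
the brown triangle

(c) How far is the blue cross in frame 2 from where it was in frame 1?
1.6

The blue cross moved from (9.6, 10.3) to (10.6, 9.1), a distance of √(1.0² + 1.2²) ≈ 1.6.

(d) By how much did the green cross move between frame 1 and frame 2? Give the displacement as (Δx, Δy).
(-0.8, -2.0)

The green cross was at (10.9, 4.8) in frame 1 and (10.1, 2.8) in frame 2.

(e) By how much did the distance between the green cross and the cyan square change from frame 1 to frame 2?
+2.0

Distance in frame 1: 4.5. Distance in frame 2: 6.5.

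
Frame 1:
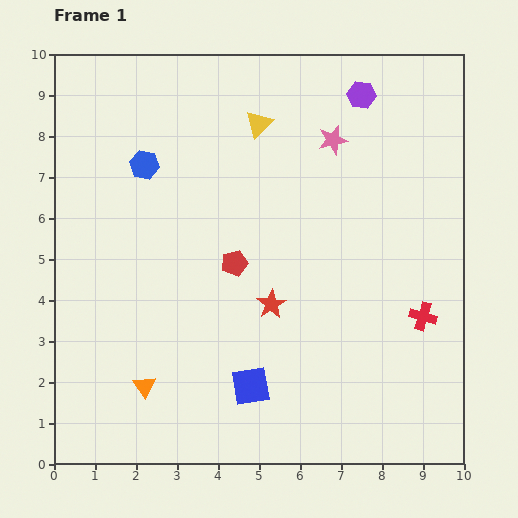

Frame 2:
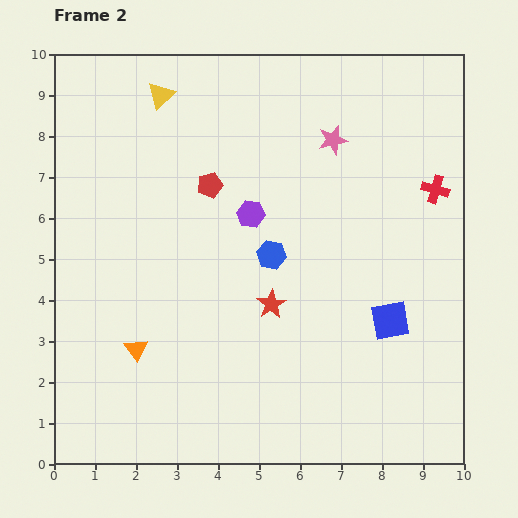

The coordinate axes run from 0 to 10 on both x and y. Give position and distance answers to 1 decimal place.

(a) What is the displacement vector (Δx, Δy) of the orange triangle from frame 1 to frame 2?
(-0.2, 0.9)

The orange triangle was at (2.2, 1.9) in frame 1 and (2.0, 2.8) in frame 2.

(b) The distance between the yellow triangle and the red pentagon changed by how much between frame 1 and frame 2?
-1.0

Distance in frame 1: 3.5. Distance in frame 2: 2.5.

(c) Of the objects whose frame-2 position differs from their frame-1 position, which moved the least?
the orange triangle

(moved 0.9)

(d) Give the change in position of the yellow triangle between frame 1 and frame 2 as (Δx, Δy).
(-2.4, 0.7)

The yellow triangle was at (5.0, 8.3) in frame 1 and (2.6, 9.0) in frame 2.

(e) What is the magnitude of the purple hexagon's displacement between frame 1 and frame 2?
4.0

The purple hexagon moved from (7.5, 9.0) to (4.8, 6.1), a distance of √(2.7² + 2.9²) ≈ 4.0.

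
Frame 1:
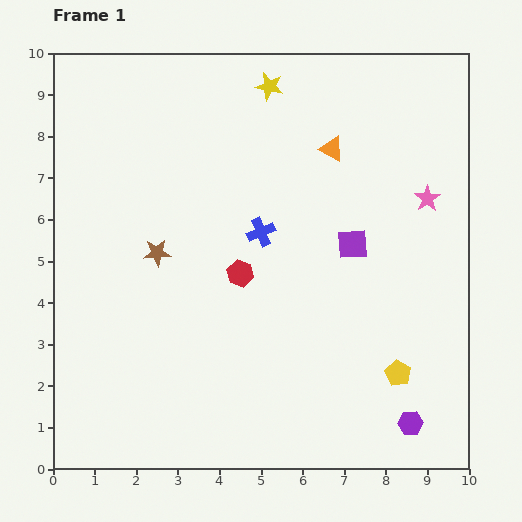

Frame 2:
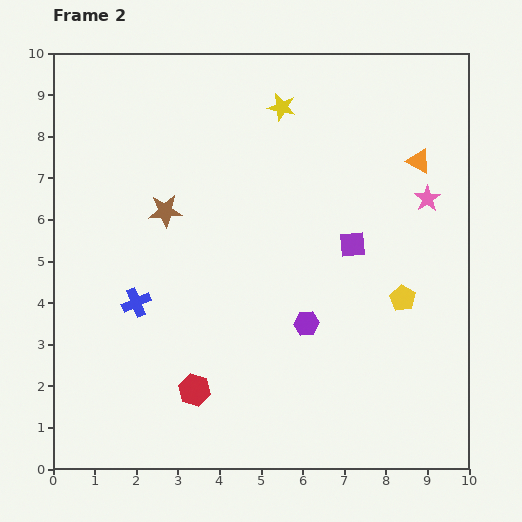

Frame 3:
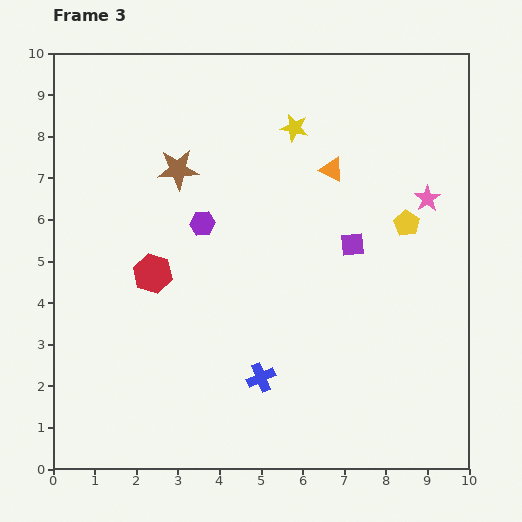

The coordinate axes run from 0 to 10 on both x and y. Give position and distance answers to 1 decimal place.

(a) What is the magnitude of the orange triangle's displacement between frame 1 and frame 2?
2.1

The orange triangle moved from (6.7, 7.7) to (8.8, 7.4), a distance of √(2.1² + 0.3²) ≈ 2.1.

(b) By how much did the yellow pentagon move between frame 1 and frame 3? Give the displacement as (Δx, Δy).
(0.2, 3.6)

The yellow pentagon was at (8.3, 2.3) in frame 1 and (8.5, 5.9) in frame 3.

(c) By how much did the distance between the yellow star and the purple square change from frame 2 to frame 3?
-0.6

Distance in frame 2: 3.7. Distance in frame 3: 3.1.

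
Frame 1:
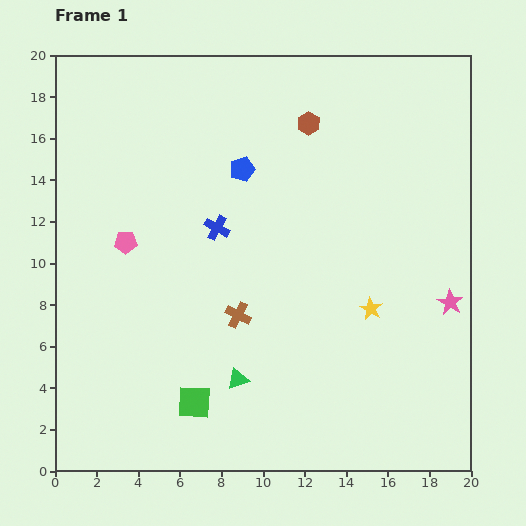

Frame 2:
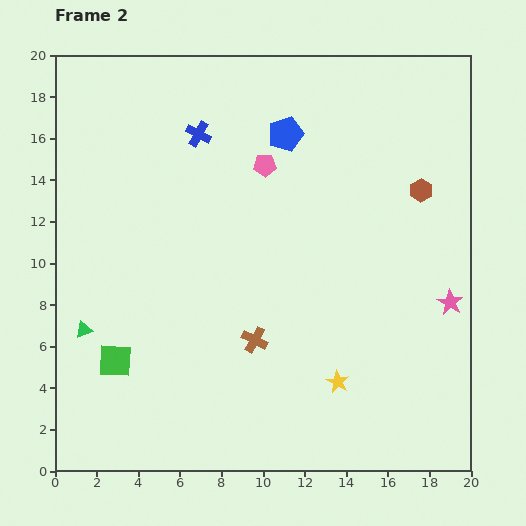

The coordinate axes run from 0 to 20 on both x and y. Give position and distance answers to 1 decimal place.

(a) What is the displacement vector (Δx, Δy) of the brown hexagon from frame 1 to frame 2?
(5.4, -3.2)

The brown hexagon was at (12.2, 16.7) in frame 1 and (17.6, 13.5) in frame 2.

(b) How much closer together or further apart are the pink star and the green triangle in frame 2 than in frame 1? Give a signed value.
+6.7

Distance in frame 1: 10.9. Distance in frame 2: 17.6.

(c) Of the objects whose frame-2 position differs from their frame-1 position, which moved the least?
the brown cross

(moved 1.4)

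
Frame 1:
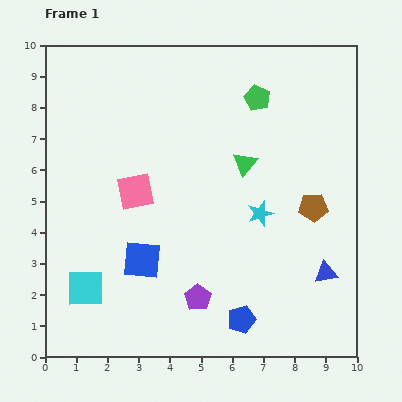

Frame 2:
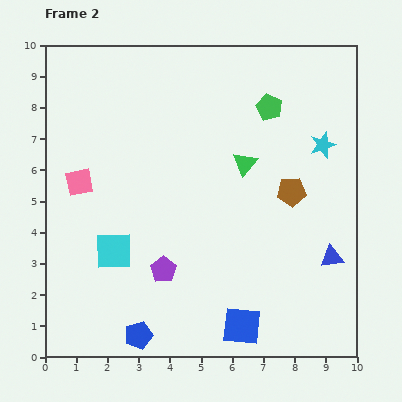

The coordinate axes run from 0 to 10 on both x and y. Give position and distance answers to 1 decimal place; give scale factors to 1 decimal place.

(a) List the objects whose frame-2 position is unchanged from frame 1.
the green triangle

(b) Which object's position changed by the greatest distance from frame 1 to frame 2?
the blue square

(moved 3.8; next 3.3)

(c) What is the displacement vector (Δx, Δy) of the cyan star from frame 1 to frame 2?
(2.0, 2.2)

The cyan star was at (6.9, 4.6) in frame 1 and (8.9, 6.8) in frame 2.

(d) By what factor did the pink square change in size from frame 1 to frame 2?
0.8×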